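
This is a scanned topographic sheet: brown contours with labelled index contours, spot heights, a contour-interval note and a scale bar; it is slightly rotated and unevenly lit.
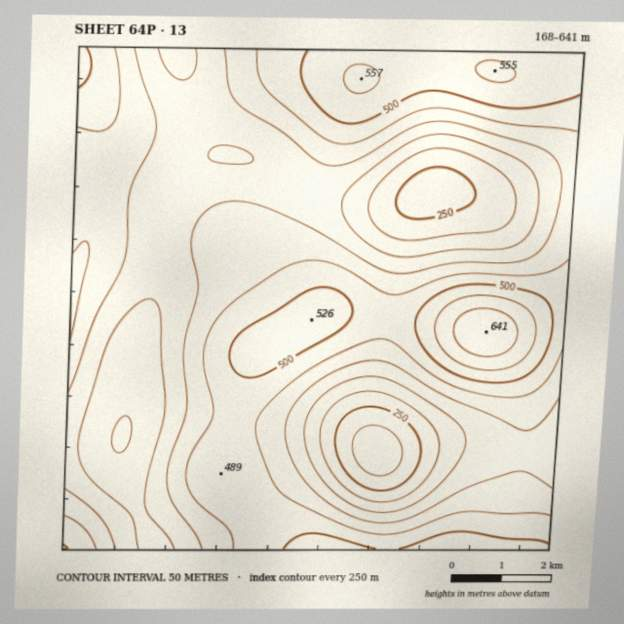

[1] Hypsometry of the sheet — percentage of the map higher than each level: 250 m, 96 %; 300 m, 92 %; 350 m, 80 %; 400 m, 56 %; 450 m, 33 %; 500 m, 14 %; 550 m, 3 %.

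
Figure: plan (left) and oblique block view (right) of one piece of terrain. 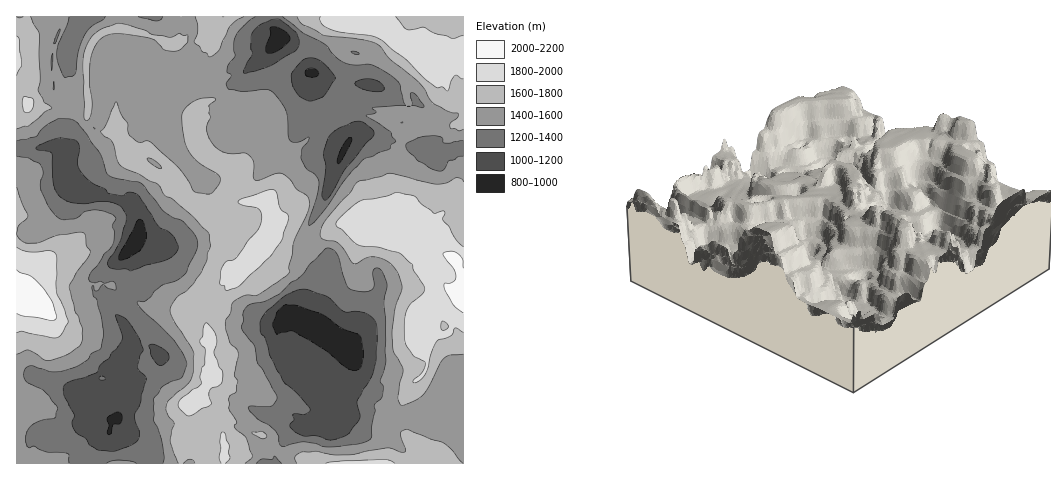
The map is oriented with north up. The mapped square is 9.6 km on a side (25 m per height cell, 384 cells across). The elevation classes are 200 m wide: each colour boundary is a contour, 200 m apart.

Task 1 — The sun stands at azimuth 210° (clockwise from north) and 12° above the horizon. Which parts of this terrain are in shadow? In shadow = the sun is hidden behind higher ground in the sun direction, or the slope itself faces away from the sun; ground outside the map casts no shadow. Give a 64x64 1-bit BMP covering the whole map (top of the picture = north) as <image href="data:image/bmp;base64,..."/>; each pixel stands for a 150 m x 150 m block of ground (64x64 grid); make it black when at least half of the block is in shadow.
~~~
<image width="64" height="64" href="data:image/bmp;base64,Qk0+AgAAAAAAAD4AAAAoAAAAQAAAAEAAAAABAAEAAAAAAAACAAATCwAAEwsAAAIAAAAAAAAA////AAAAAADhB/AAAB/+A3+P4ANA//8Df//gA2f//wd//+AD5///P3//4Af/////P//gB/////8D/4AD/////wL+AAv/////B/gAD////vwP+AMf9//8MB/4A9n///wQf+AH4f//+AB/jAfH///wQHAOC4f///BAAAYdD//34BAAAjwP///gEAAAGA///+AAAEgAD///4AAASQAP//4AAABvAB///AAIAe8AH//4AAAH/gAf//AAAAf+AA//4AAAD/5gB/PAAMAP/HHAAAAAQB/7PIAAAAAG//8fwAAAEAb//8fAAAAQAP//+4AJAAAB////gwGAAAH///6BAcAAB////gGDgAAH///oAMCAAAP//+AAYMAAA3//4AAAYAAPf//gAAd6AB9//8AAB/cAP///wAAH+/B///+Acff7/////4B4//1/////APh//P////gJ8H//f///+Dvgf/+////wd4D///////APj/////9/4F8P/////z9A/x///7//DgD+H/P/ifwCGf4f8/+AOAAZ/h8D/gOCADv8HgP+McA+O+DAB/5/wH4z4H4H/j7AfjvgP//+/gB+OMA///78Ah+4AB///AAAX7gAD//4AADfuAAD/+AAAP+4AAH/AYAA/5gAAf8AAAD/gACF/wAAA//QP8D/AAEf////wH4AAf/93//AAAAD/w=="/>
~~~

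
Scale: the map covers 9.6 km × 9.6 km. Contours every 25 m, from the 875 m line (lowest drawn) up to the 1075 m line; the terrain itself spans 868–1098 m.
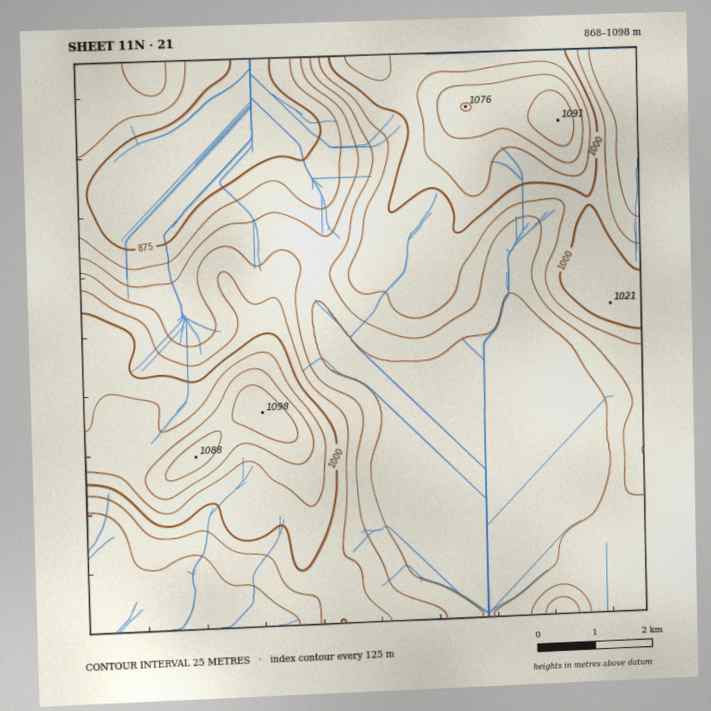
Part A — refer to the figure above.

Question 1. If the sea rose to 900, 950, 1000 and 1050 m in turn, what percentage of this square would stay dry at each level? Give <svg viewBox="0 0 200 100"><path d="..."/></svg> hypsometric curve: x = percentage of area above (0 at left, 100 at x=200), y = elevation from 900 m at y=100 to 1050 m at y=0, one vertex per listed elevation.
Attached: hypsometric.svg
<svg viewBox="0 0 200 100"><path d="M178 100l-81-33-49-34-37-33"/></svg>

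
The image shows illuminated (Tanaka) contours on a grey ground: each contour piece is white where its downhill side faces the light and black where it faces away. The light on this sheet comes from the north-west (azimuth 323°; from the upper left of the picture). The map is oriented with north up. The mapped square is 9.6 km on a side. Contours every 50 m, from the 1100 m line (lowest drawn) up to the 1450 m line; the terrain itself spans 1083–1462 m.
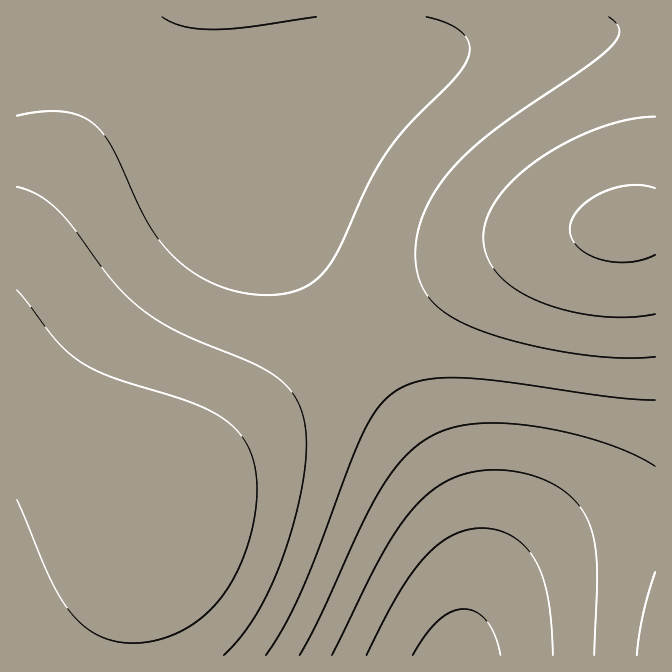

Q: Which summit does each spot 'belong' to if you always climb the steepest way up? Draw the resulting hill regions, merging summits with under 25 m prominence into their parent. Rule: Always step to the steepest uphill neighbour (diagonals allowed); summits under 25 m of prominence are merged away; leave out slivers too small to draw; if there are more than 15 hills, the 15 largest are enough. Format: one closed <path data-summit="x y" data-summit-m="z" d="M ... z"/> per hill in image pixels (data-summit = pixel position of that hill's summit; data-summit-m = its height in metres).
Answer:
<path data-summit="164 517" data-summit-m="1445" d="M17 19l-1 636 441 1 2-2 9-37 5-53-5-36-15-41-22-40-30-45-133-184-17-28-5-17-37-35-84-64-41-26-34-17z"/><path data-summit="627 225" data-summit-m="1462" d="M655 16l-639 1 2 4 32 10 34 17 41 26 84 64 37 35 5 17 17 28 133 184 30 45 22 40 15 41 5 36-2 33-10 45 1 6 6-18 18-32 28-29 14-11 22-14 45-20 34-8 27-2z"/><path data-summit="655 655" data-summit-m="1268" d="M655 514l-16 0-44 10-45 20-22 14-14 11-28 29-18 32-9 25 196 1z"/>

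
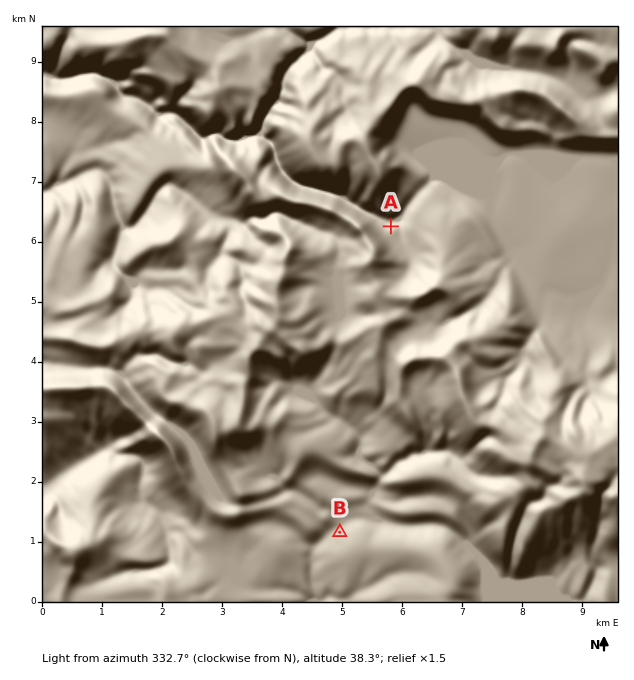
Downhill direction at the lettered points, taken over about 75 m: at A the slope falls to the N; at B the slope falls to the NW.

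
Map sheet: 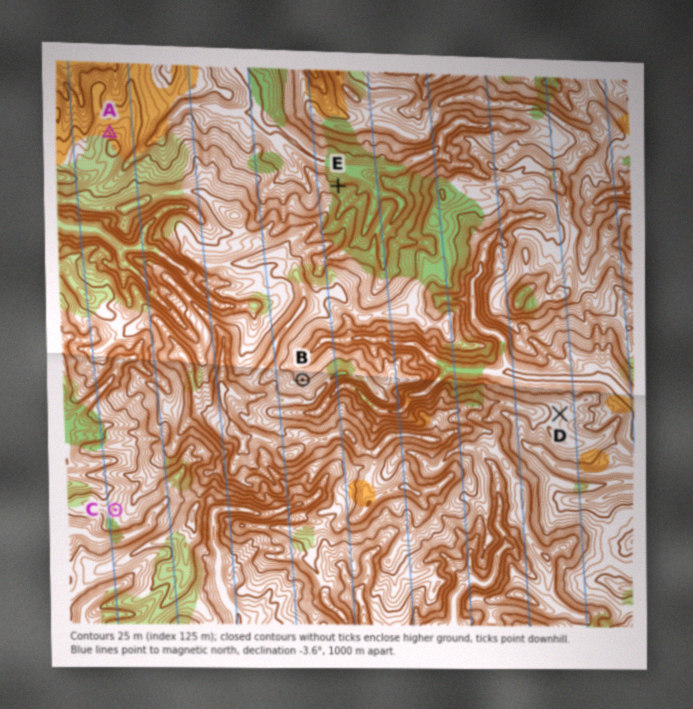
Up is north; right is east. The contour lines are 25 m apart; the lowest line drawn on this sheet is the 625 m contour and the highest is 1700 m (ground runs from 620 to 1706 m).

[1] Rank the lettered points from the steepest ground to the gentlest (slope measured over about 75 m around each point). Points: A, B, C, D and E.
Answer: E B A C D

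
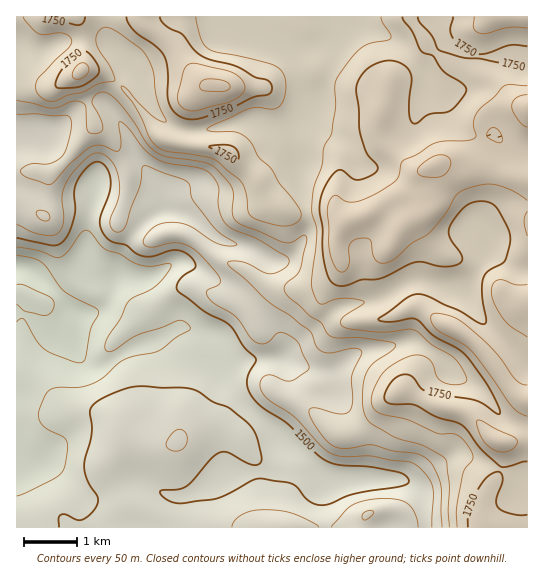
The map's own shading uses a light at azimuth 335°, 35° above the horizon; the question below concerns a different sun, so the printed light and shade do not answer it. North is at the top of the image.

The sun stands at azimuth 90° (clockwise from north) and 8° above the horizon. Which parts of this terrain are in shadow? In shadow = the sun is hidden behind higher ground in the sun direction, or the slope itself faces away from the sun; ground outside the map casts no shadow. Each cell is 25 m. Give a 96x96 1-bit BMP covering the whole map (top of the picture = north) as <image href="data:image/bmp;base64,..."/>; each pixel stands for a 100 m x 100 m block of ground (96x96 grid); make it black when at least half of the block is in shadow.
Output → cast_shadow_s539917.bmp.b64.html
<image width="96" height="96" href="data:image/bmp;base64,Qk2+BAAAAAAAAD4AAAAoAAAAYAAAAGAAAAABAAEAAAAAAIAEAAATCwAAEwsAAAIAAAAAAAAA////AAAAAAAAAAAAAAAAAAH/+AAAAAAAAAAAAAH/+AAAAAAAAAAABwD/+AAAAAAAAAAADwD/+AAAAAAAAAAAAAD/+AAAAAAAAAAAAAH/+AAAAAAAAAAAAAP/+AAAAAAAAAAAAA//+AAAAAAAAAAAAA//+AAAAAAAAAAAAA//8AAAAAAAAAAAAAf/4AAAMAAAAAAAAAH/4AAAcAAAAAAAAAA/gAAAcAAAAAAA4AAOH8AAAAAAAAAH8AAA/8AAAAAAAAA/8AAB/4AAAAAAAAB/4AAB/4AAAAAAAAD/4AAB/wAAAAAAAAH/wAAA/gAAAAAAAAH/AAAAPAAAAAAAAAH+AMAAAAAAAAAAAAH4B+AAABwAAAAAAAeAH/AAAHwAAAAAAB8AP/gAAPwAAAAAAD8Af/gAAfgAAAAAAH4Af/wAB/AAAAAAAPwAf/4AH+AAAAAAAPwAP/4AP+AAAAAAAHwAP/4Af8AAAAAAADgAD/wA/4AAAAAAAAAAB+AB/4AAAAAAAAAMAcAB/wAABgAAAAAeAAAD/gAADwAAAGAfAAAH/AAADwAAAfAfAAA/+AAABwAAB/APgAD/4AAAAwAAD/APwAD/gAAAAAAAD/AH4AD/AAAAAAAAD+AA4AB+AOAAAAAAAcAMAAA8AeAAAAAAIAAOAAAAB+AAAAAA8AAHAAAAD8AAAAAA4AAAAAAAH8AAAAAAAAAAAAAAH8AAAAAAAAAAAAAAP8AAAAAYAAAAAAAAH8AAAAA+AAAP8AAAD8AGAAAeBAH/8AAAAYAOAAAA/gP/8AAAAAAOAAAH/Af/8AAAAAAEAAwH+B//8AAAAAAAAB4H4D//8AAAAAAAAB4DwH//8AAAABwAB8cAAP//8AAAAB4AD8OAAH//8AAAAB4AD8HAAQB/8AAAAD4AD8BAH8Af8AAAAB4AD8AAf8AP8AAAABwAB8AA/+AP4AAAAAAAB+AB/+AP4AAAAAAAB+AA/+AP4AAAAAAAB+AA//AP4AAAAAAAA/AA//AP4AAAAAAAB/AA//AP4AAAAAAAB/AB//AP4AAAAAAAB/AB/8AH4AOAAAAAB/AD/4AD8A/AAAAAA/AD/wAB4AfAAAAAA+Bh/wAA4AAAAAAAAePwHgAAYAAYAAAAwc/wAAAAAAAYAAAB4B/wAAAAAAAIAAAB4D/gAAAAAAAAAAAB8D/AAAAAAMAAAAAA8D/AAAAAAcAAAAAA+D+AAAAAAcAAAA4AeD8EAAAAAcAAAB4AOH4+AAAAA8AAAD4AGHz+AAAAAcAAAD4AAPn+AAAAAIAAADw8APn/AAAAAAAAAAB8APP/AAAAAAAAAAB4AAP/AAAAAAAAAAAYAAP/gAAAAAAAAAA/wAP/gAAAAAAAAAB/4AH/AAAAAAAAAAA/8AH8AAAAAAAAAAAf8AH4AAAAAAAAAAAH8AHwAAAAAAAAAAAB8AHAAAAAAAAAAAAAcAOAAAAAAAAAAAAAIA8AAAAAAABAAAAAAB4AAAAAAAAAAAAwAD4AAAAAAAAAAAAwADwAAAAAAAAAHAB4ADwAAAAAAAIAPgA="/>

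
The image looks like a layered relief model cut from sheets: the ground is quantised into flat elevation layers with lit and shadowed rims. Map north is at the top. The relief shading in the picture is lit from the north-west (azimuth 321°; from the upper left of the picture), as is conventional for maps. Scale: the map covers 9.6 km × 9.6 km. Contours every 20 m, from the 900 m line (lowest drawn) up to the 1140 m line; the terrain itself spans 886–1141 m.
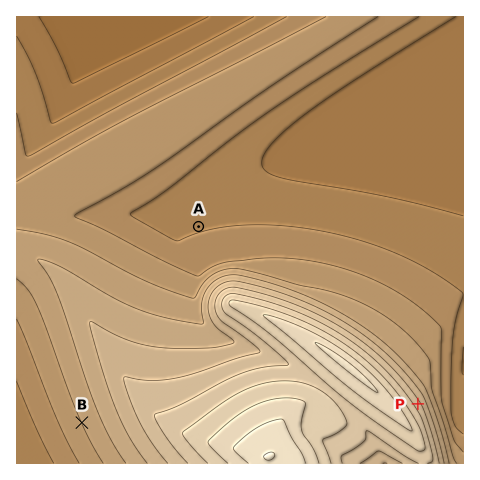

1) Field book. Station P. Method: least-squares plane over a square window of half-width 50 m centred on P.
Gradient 8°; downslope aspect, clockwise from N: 57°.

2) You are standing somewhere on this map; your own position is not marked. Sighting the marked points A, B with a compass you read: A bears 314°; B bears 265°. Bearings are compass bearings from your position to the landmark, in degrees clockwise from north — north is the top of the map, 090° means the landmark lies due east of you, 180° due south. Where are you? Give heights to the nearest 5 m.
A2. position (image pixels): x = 375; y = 397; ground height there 1115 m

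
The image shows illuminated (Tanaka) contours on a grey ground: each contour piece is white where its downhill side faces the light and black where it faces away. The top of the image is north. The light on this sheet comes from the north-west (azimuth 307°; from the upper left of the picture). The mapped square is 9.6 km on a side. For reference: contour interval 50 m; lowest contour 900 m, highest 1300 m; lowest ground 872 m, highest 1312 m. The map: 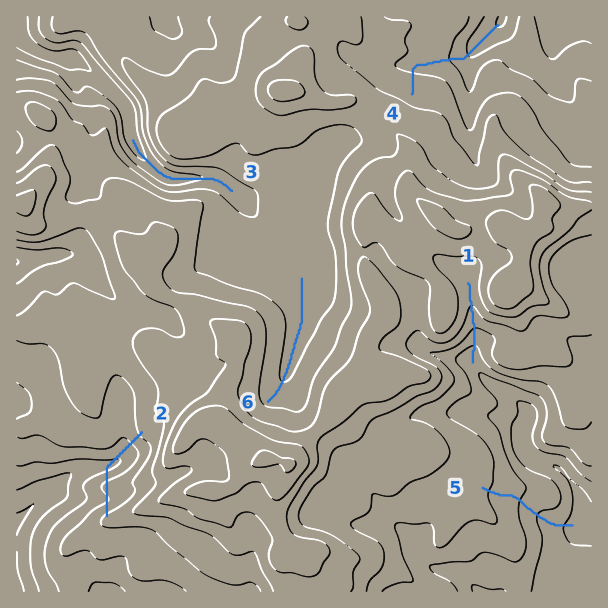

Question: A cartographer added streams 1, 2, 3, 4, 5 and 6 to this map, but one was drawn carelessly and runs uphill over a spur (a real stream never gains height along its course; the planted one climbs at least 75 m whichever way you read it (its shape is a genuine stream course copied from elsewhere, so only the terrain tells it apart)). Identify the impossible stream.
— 2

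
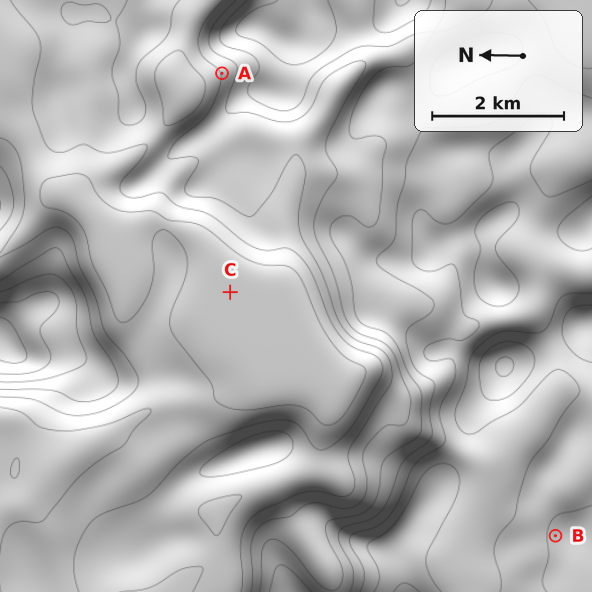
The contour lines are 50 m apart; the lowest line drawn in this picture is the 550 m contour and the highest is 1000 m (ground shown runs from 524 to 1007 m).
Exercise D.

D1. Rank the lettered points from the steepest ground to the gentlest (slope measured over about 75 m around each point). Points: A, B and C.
A B C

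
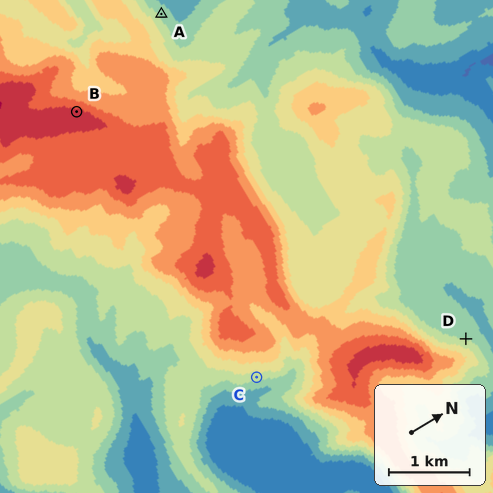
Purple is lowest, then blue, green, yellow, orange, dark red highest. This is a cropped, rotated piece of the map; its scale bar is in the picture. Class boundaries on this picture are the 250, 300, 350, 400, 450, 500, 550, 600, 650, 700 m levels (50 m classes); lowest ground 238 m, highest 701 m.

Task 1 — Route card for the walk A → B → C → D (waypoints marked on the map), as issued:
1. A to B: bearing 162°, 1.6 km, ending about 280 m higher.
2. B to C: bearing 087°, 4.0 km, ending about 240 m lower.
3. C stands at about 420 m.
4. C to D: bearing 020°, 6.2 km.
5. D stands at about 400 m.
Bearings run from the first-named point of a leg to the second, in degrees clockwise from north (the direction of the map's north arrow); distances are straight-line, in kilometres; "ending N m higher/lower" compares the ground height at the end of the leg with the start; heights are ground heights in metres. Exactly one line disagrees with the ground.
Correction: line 4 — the distance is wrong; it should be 2.6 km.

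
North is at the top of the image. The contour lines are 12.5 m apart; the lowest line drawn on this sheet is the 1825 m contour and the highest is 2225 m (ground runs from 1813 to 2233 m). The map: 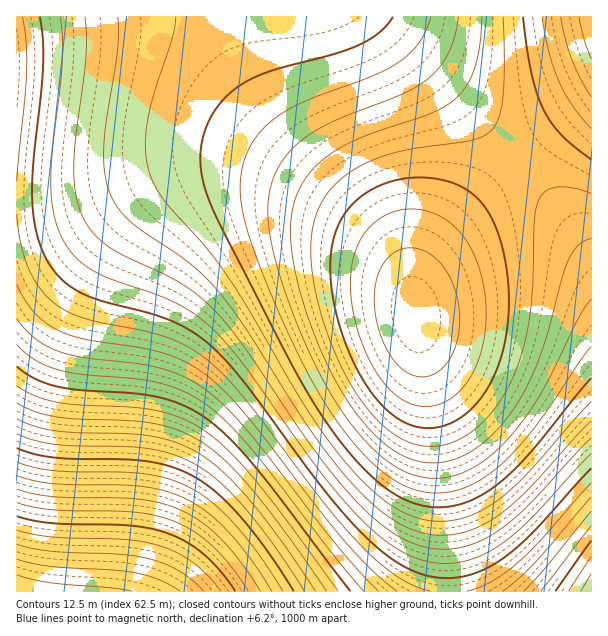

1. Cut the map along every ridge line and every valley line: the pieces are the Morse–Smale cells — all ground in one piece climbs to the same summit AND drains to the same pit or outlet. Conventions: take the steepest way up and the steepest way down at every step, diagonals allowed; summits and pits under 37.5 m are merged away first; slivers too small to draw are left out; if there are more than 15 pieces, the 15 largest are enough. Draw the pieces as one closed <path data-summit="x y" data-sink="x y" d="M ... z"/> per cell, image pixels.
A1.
<path data-summit="416 315" data-sink="17 591" d="M374 16l-358 1 1 575 431-1-2-67-6-65-7-54-18-87-1-24 7-25 19-30 34-38 43-40-39-44-82-81z"/><path data-summit="416 315" data-sink="591 591" d="M518 162l-6 2-24 23-48 52-19 30-7 25 1 24 18 87 7 54 6 65 2 67 143 1 1-334-27-42z"/><path data-summit="591 17" data-sink="17 591" d="M591 16l-217 1 22 19 122 124 36-32 38-29z"/><path data-summit="591 17" data-sink="591 591" d="M591 100l-37 28-37 33 48 55 21 30 5 12z"/>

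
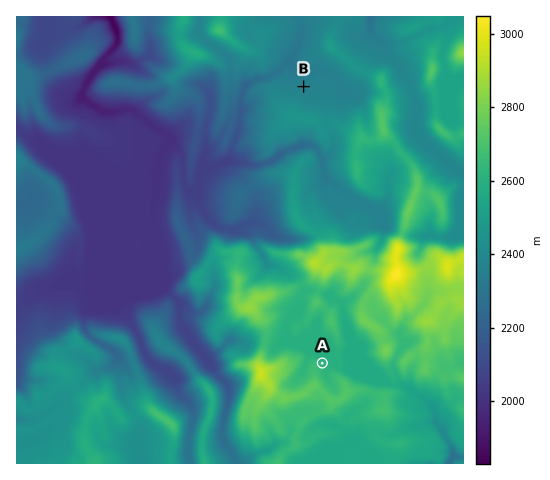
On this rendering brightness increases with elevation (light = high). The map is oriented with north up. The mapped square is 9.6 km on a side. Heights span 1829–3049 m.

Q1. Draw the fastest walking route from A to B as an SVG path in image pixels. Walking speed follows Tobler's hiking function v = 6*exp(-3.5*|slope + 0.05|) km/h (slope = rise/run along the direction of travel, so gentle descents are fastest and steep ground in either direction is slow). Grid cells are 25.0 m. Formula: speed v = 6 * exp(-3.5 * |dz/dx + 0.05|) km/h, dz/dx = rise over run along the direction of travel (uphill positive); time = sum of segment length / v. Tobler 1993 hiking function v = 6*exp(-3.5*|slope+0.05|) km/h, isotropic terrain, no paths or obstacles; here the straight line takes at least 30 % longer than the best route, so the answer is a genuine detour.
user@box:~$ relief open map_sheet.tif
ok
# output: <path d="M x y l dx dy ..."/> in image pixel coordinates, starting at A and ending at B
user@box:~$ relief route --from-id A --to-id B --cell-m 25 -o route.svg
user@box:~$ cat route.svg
<path d="M322 363l-7-7-1-2 0-7-3-7 0-8-2-3 0-8-2-5 0-14-2-4 0-3-1-2 0-13 1-2 0-2-1-3-5-4-2-5-7-6-3-3 1-3 10-4 6 0 7-4 5-6 5-10 0-32 6-11 2-3 1-2 0-4-2-4 0-10 4-7 0-22-12-23-11-11-5-12"/>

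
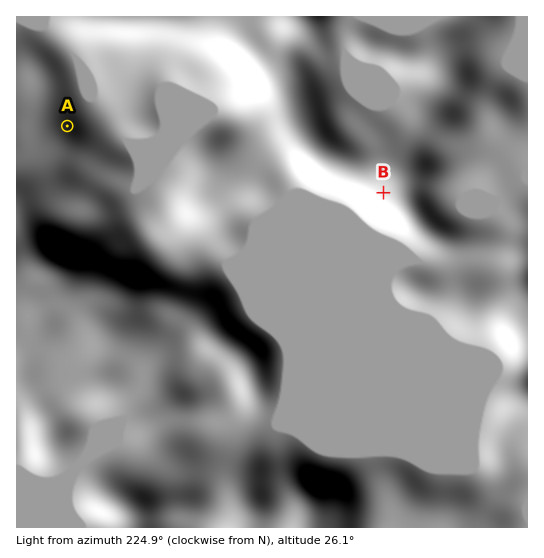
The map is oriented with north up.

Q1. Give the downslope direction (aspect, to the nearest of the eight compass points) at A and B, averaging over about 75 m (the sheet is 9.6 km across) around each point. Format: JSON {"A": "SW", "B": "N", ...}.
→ {"A": "NE", "B": "SW"}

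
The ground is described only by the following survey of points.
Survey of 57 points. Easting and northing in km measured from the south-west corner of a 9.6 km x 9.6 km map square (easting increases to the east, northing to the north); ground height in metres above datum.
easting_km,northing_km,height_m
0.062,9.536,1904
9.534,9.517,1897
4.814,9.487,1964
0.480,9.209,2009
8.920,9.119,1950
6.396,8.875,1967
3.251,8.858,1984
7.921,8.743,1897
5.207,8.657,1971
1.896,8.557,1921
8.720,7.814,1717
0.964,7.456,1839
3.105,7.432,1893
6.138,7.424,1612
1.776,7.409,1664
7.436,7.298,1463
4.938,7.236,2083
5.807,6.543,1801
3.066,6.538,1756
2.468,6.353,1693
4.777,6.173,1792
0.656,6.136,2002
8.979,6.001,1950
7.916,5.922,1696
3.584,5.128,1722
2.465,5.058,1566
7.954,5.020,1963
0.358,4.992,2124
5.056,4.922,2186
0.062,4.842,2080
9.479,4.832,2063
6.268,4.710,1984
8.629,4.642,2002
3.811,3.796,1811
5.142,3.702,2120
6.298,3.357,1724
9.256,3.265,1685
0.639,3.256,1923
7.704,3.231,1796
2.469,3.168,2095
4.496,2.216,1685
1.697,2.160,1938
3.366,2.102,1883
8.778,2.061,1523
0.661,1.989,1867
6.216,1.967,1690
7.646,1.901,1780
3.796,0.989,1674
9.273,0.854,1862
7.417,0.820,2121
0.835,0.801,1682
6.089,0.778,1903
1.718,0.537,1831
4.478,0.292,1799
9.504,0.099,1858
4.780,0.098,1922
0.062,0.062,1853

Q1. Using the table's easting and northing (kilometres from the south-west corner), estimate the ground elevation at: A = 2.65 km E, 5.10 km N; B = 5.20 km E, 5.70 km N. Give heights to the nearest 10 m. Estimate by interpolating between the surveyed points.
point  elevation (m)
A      1600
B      1960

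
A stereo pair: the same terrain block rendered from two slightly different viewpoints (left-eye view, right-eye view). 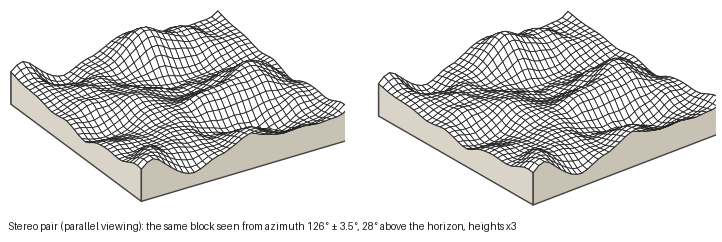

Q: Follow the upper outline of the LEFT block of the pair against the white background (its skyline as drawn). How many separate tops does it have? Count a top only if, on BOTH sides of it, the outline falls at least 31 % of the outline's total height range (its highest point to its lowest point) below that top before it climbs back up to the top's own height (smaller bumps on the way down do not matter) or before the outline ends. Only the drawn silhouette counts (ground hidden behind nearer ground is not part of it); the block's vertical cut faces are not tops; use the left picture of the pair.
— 1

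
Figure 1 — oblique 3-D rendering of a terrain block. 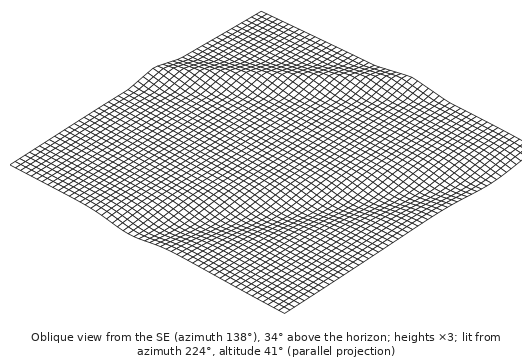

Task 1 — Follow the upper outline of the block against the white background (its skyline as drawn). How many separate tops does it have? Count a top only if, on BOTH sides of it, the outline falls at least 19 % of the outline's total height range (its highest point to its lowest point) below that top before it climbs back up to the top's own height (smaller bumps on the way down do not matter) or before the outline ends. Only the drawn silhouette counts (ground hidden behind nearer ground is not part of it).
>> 1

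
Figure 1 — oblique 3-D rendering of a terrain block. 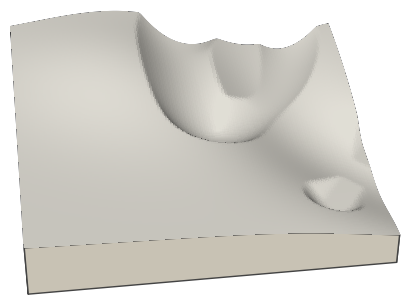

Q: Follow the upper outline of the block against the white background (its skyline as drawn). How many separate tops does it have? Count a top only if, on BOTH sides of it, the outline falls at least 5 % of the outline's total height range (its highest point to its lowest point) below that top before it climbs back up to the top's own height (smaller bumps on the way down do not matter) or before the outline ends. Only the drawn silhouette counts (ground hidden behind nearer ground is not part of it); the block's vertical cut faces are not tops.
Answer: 2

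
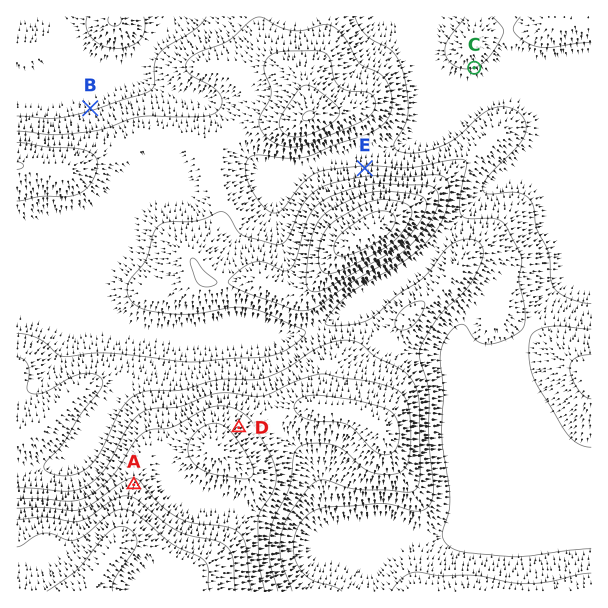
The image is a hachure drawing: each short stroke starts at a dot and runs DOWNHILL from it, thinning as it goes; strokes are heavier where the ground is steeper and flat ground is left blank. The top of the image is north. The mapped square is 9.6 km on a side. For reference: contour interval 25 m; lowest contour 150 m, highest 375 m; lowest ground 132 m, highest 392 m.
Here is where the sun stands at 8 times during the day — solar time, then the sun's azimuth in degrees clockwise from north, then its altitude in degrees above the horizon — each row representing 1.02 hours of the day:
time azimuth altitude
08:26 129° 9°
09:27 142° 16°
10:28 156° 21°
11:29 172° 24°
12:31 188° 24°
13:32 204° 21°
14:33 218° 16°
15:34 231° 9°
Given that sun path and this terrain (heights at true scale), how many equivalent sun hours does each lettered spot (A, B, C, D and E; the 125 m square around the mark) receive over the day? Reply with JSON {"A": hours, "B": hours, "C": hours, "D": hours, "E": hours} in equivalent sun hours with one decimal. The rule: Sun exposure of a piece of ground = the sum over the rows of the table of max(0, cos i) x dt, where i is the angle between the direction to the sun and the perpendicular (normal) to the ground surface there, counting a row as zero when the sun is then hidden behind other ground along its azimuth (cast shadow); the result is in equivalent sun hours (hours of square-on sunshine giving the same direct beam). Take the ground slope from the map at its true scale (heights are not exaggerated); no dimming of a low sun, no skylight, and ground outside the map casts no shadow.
{"A": 2.0, "B": 2.2, "C": 2.8, "D": 2.2, "E": 1.6}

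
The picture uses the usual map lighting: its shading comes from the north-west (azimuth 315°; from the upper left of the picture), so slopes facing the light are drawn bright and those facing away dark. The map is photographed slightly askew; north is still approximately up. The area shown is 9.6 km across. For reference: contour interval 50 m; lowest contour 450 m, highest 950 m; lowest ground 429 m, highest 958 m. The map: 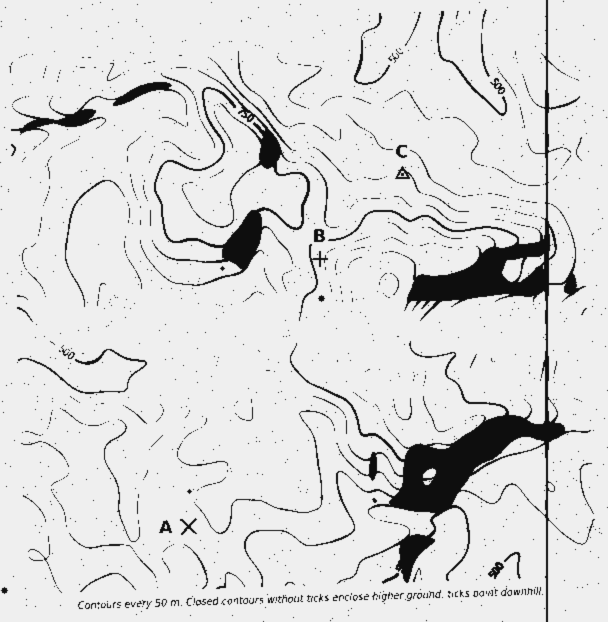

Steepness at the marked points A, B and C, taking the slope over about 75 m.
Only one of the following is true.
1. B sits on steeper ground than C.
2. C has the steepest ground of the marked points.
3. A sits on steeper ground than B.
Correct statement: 1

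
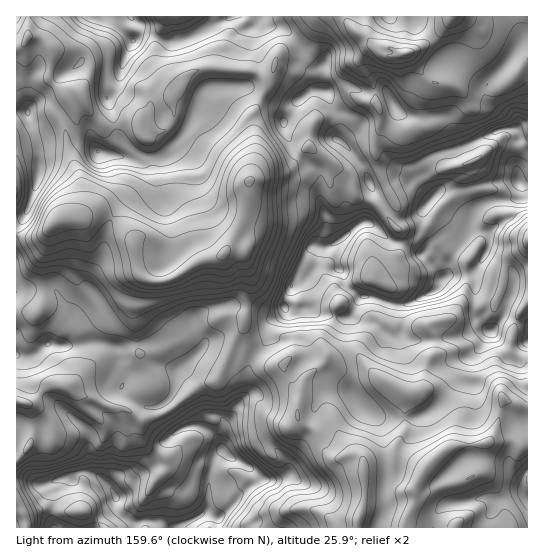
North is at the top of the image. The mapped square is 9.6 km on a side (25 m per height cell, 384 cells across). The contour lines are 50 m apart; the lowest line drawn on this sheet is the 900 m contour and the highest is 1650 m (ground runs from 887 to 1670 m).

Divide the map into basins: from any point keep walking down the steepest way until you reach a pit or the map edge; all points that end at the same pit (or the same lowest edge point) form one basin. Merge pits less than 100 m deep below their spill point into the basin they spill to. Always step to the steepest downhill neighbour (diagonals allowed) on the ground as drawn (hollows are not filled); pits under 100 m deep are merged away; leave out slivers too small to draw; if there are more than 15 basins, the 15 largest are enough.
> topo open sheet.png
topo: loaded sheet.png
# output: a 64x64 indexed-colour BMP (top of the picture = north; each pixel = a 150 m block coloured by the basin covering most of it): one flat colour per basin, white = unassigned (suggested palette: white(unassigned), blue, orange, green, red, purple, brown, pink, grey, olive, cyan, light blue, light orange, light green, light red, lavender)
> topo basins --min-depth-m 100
<image width="64" height="64" href="data:image/bmp;base64,Qk12CAAAAAAAAHYAAAAoAAAAQAAAAEAAAAABAAQAAAAAAAAIAAATCwAAEwsAABAAAAAAAAAA////ALR3HwAOf/8ALKAsACgn1gC9Z5QAS1aMAMJ34wB/f38AIr28AM++FwDox64AeLv/AIrfmACWmP8A1bDFABERERERERERERERERVVVVVVVVVVVVVSIiIiIiIiIiIiERERERERERERERERFVVVVVVVVVVVVVUiIiIiIiIiIiIRERERERERERERERERFVVVVVVVVVVVVSIiIiIiIiIiIhEREREREREREREREREVVVVVVVVVVVVVIiIiIiIiIiIiERERERERERERERERERFVVVVVVVVVVVUiIiIiIiIiIiIRFBERERREERERERERERVVVVVVVVVVVSIiIiIiIiIiIkREREERRERBERERERERFRERVVVVVVVVIiIiIiIiIiIiRERERERERERBERERERERERFVVVVVVVUiIiIiIiIiIiJEREREREREREQRERERESIREVVVVVVVVSIiIiIiIiIiIkRERERERERERBEREREiIhESJVVVVVVVIiIiIiIiIiIiREREREREREREERERESIiIiIiVVVVVVUiIiIiIiIiIiJERERERERERERBERERIiIiIiJVVVVVVSIiIiIiIiIiIkRERERERERERBEREREiIiIiIiVVVVVVIiIiIiIiIiIiRERERERERERBERERERIiIiIiJVVVVVIiIiIiIiIiIiJEREREREREREEREREREiIiIiIlVVVVIiIiIiIiIiIiIkREREREREREERERERERIiIiIiJVVVIiIiIiIiIiIiIiRERERERERBERERERERESIiIiIlVVIiIiIiIiIiIiIiJERERERERBERERERERERIiIiIiIiIiIiIiIiIiIiIiIkREREREREQREREREREREiIiIiIiIiIiIiIiIiIiIiIiREREREREQRERERERERESIiIiIiIiIiIiIiIiIiIiIiJERERERERBERERERERERIiIiIiIiIiIiIiIiIiIiIiIkFEREREREERERERERERESIiIiIiIiIiIiIiIiIiIiESERREREREQREREREREREREiIiIiIiIiIiIiIiIiIiIRIRERERERERERERERERERESIiIiIiIiIiIiESIiIiIREREREREREREREREREREREREiIiIiIiIiERERERESIRERERERERERERERERERERERESIiIiIiIiEREREREREREREREREREREREREREREREREREiIiIREiEREREREREREXdxERERERERERERERERERERERESERERERERERERERERd3EREREREREREREREREREREREREREREREREREREREREXcRERERERERERERERERERERERERERERERERERERERERdxERERERERERERERERERERERERERERERERERERERERF3EREREREREREREREREREREREREREREREREREREREREXcRERERERERERERERERERERERERERERERERERERERERdxEREREREREREREREREREREREREREREREREREREREXd3EREREREREREREREREREREREREREREREREREREREXd3cRERERERERERERERERERERERERERERERERERERERd3dxERERERERERERERERERERERERERERERERERERERF3d3ERERERERERERERERERERERERERERERERERERERd3d3cRERERERERERERERERERERERERERERERERERERF3d3dxEREREREREREREREREREREREREREREREREREREXd3d3EREREREREREREREREREREREREREREREREREREREXd3cRERERERERERERERERERERERERERERERERERERERERFxERERERERERERERERERERERERERERETEREREREREREXERERERERERERERERERERERERERERETMzEzERERERERMRERERERERERERERERERERERERERERMzMzMRERERERExERERERERERERERERERERERERERERMzMzMxERERERETERERERERERERERERERERERERERERMzMzMzMRERERERMREREREREREREREREREREREREREREzMzMzMzMxERERExERERERERERERERERERERERERERMzMzMzMzMzMzERETEREREREREREREREREREREREREREzMzMzMzMzMzMzERMRERERERERERERERERERERERERETMzMzMzMzMzMzMzMxERERERERERERERERERERERERERMzMzMzMzMzMzMzMzEREREREREREREREREREREREREREzMzMzMzMzMzMzMzMREREREREREREREREREREREREREzMzMzMzMzMzMzMzMxERERERERERERERERERERERERETMzMzMzMzMzMzMzMzERERERERERERERERERERERERETMzMzMzMzMzMzMzMzMRERERERERERERERERERERERERMzMzMzMzMzMzNmYzMxERERERERERERERERERERERERMzMzMzMzMzMzNmZmMzERERERERERERERERERERERERMzMzMzMzMzMzZmZmZjMREREREREREREREREREREREREzMzMzMzMzMzZmZmZmMxEREREREREREREREREREREREzMzMzMzMzMzNmZmZmZjEREREREREYEYiIgREREREREzMzMzMzMzMzNmZmZmZmMRERERERERiIiIiIgREREREzMzMzMzMzMzNmZmZmZmYxERERERERGIiIiIiIgRERMzMzMzMzMzMzNmZmZmZmZj"/>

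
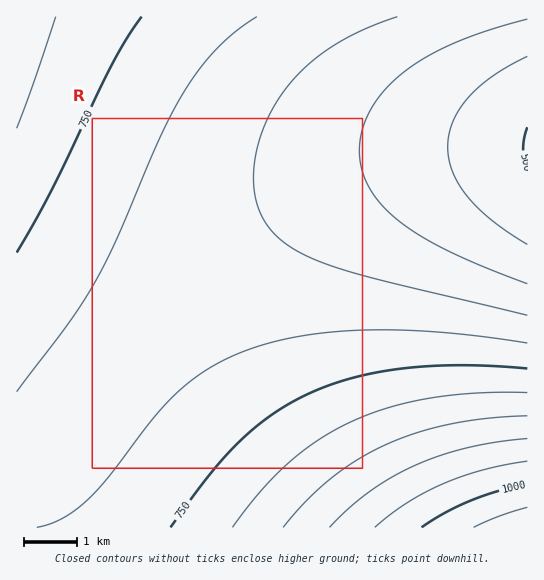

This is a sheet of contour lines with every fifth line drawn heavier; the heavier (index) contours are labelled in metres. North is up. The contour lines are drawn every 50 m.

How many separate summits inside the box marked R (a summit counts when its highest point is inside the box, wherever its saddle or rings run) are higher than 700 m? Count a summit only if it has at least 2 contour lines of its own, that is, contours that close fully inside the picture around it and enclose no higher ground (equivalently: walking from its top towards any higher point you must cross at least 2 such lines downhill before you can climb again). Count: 0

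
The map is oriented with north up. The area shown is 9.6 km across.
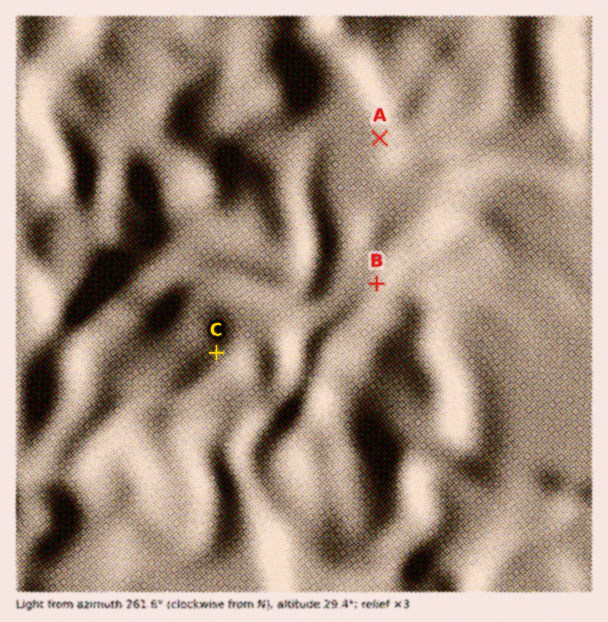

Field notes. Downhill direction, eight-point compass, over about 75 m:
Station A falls W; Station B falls W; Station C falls SE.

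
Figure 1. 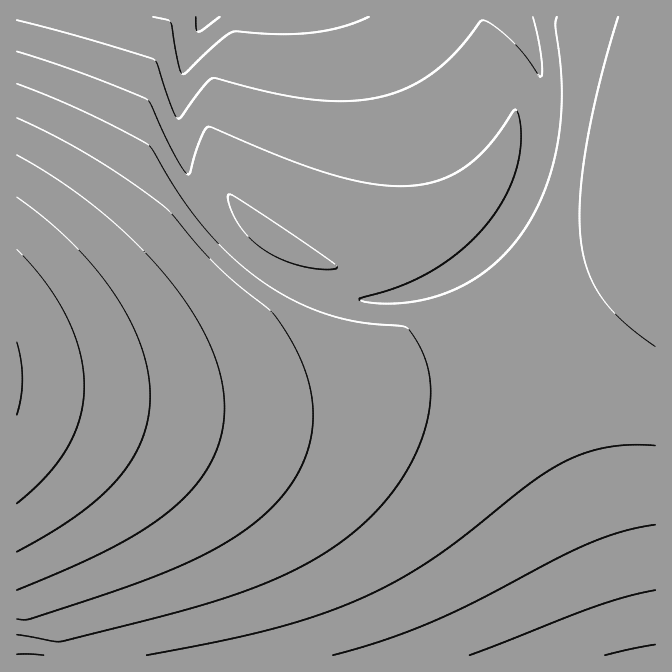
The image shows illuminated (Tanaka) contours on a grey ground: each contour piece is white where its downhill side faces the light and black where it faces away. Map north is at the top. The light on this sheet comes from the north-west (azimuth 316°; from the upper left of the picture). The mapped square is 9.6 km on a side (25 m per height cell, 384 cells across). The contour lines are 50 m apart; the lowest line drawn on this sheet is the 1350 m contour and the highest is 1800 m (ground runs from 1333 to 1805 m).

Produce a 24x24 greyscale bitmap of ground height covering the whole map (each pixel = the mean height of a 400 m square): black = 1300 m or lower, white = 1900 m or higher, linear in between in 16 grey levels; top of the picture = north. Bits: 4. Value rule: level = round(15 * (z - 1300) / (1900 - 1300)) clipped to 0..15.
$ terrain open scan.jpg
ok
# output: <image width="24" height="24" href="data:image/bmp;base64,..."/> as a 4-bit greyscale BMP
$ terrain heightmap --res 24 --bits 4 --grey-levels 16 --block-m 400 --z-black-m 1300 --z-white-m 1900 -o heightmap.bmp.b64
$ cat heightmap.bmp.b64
<image width="24" height="24" href="data:image/bmp;base64,Qk2WAQAAAAAAAHYAAAAoAAAAGAAAABgAAAABAAQAAAAAACABAAATCwAAEwsAABAAAAAAAAAAAAAAABEREQAiIiIAMzMzAERERABVVVUAZmZmAHd3dwCIiIgAmZmZAKqqqgC7u7sAzMzMAN3d3QDu7u4A////AGZmZVVVRERDMyIiEYd3ZmZlVVREQzMyIpiId3dmZlVUREMzM5mYiHd3ZmZVVERDM6qZmIh3d2ZlVVRERLqqmZiId3ZmVVVERLu6qZiId3dmZVVVVMu6qpmIh3dmZlVVVcy7qpmIh3dmZmVVVcy7qpmIh3dmZmZlVsy7qpmIh3dmZmZmZsy7qpmId3dmZmZmZsy6qZiId2ZmZmZmZsu6qZiHZlVVVmZmZ7uqmYhmZmZlVWZmd7qpmIZmZmZmVVZmd6qZiHZmZmVVVVVmd6mYh2ZmVVVVVVVmd5iHdlZVVVVVVVRmd4d3ZVVVVEREVVRWd3dmVERERERERVRWd2ZVVDREMzRERFRWd1VEQyMzMzM0RERWZ0QzMyIiIjMzRDRWZw=="/>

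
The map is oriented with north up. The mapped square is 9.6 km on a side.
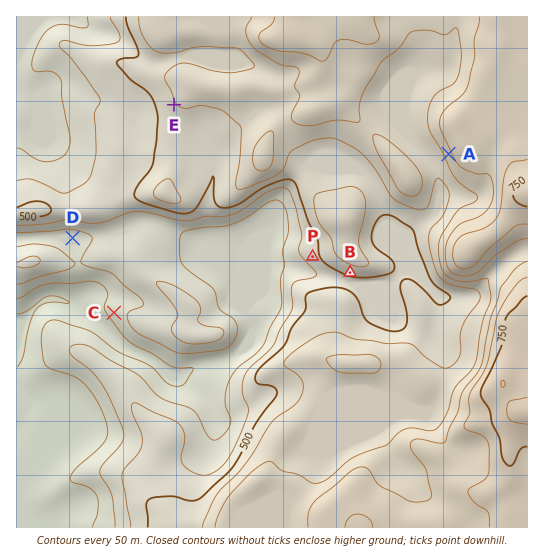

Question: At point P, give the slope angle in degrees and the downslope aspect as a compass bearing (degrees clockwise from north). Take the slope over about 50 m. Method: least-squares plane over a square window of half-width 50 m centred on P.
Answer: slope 9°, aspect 243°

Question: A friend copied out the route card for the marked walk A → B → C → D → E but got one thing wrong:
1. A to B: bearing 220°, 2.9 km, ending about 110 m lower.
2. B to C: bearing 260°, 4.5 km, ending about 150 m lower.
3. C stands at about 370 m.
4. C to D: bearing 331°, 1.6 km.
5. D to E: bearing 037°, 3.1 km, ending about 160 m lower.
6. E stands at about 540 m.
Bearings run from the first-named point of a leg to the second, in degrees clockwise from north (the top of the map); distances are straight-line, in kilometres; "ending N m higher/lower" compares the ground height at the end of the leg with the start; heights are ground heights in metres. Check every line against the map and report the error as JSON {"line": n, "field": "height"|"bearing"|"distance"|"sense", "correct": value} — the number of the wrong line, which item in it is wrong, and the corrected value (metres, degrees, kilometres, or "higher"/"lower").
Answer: {"line": 5, "field": "sense", "correct": "higher"}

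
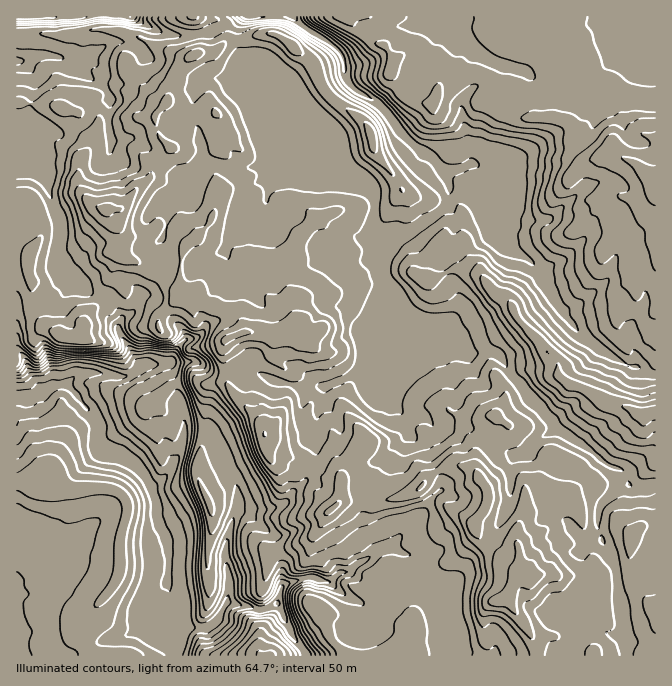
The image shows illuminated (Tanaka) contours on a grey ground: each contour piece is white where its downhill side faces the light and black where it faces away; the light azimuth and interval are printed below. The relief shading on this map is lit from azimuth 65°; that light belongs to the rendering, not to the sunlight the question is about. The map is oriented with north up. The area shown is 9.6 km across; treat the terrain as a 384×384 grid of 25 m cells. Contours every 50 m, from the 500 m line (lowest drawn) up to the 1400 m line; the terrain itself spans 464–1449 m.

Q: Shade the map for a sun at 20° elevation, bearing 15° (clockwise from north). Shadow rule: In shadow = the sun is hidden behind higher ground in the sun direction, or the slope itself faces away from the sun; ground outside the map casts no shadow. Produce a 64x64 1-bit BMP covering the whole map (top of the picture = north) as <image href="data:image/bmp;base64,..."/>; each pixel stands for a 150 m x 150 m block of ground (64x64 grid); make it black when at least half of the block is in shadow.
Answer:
<image width="64" height="64" href="data:image/bmp;base64,Qk0+AgAAAAAAAD4AAAAoAAAAQAAAAEAAAAABAAEAAAAAAAACAAATCwAAEwsAAAIAAAAAAAAA////AAAAAAAAAAAPAAAAAAAAAB4AAOAAAAAAHAAD4AAAADAcAAfAAAAAAbgAA4AAAAAj8AAAAAAAACQwwAAAAAAAJj8AAAAAAAAGP4AAAAAAAAYQ4AwAAAAAwBAABgAAAADgAAAMAAAAAOBwAAwAAAAA4YgPEAAAAADjwA+AAAAAAOPgA4AAAAAAQ/AAAAAAAARDwAAAAAMABgfAAAAAAAAcB4AAAAAcADwPgAAAAC4AOM8AAAAAwjgYzwAAAAPA/wDeAAAAB+D/gP4AAAAPgP+I/AAAAB+A//z4AAAAHwD//8AQAAA8AP//sAQAAAAA///4CgAAAAj///OAAADwGL4/w4AAAPBggDzgAAAA4AAAINAAAAPAAAAggAAAQ4AAAAAAAAAHAAAAAAAAAwYAAAA4AAADBAAAAPAAAAAAAAAA4AAAAAAAAAAAAAAAAAIAAAAAAAAAAAABgAAAAAAAAAeAAAAAAAAADwAAAAAABAAMAAAAAAACAAAAAAAAAAAAAAAAABgAAAAAAAAAOAAAAAAAAAAwAAAAAAAAAADh8AAAAAAAA/f4AAAAAADH9/wAAAAAAcfHAAAAAAADj4AAAAAAAAIeAAAAAAAABDwAAAAAAAAEeAAAAAAAABjgAAAAAAAAOfAAAAAAAADz+AAAAABgAOfgAAAAAAPgB8AAAAAAB+APAAAAAA=="/>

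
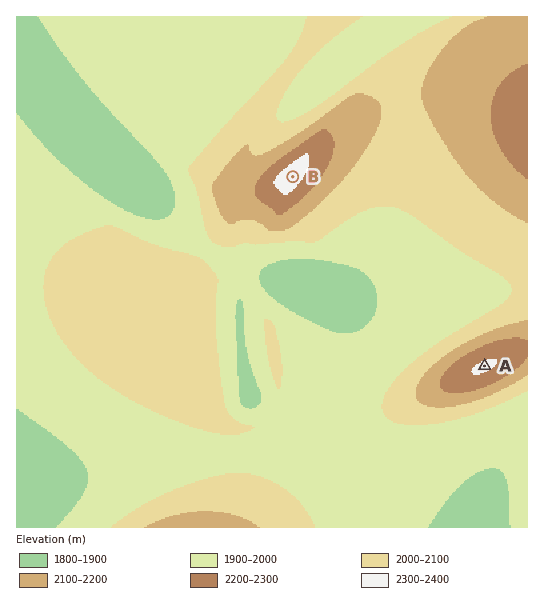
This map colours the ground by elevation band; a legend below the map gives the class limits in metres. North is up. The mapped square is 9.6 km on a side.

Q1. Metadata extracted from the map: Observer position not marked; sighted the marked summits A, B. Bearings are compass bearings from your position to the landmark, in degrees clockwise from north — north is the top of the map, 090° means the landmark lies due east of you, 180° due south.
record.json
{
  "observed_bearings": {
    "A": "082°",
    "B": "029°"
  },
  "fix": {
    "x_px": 163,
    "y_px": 411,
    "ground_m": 2010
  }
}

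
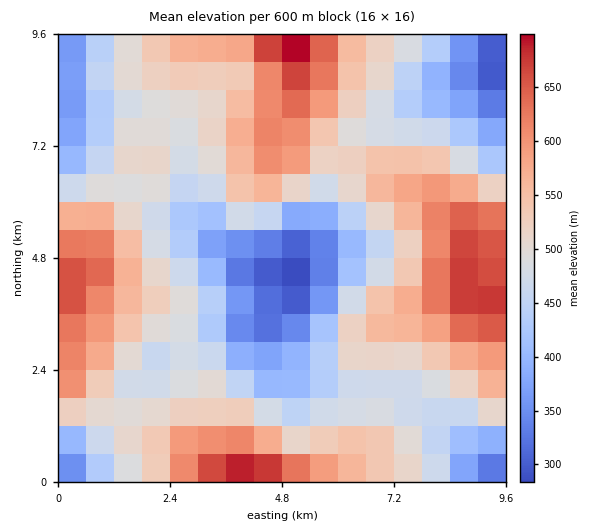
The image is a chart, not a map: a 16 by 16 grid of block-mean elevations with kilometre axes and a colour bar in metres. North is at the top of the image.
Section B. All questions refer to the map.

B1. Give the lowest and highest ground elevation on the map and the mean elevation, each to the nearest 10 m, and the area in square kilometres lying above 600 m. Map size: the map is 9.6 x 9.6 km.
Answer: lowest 280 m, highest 720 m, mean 500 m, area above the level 14.7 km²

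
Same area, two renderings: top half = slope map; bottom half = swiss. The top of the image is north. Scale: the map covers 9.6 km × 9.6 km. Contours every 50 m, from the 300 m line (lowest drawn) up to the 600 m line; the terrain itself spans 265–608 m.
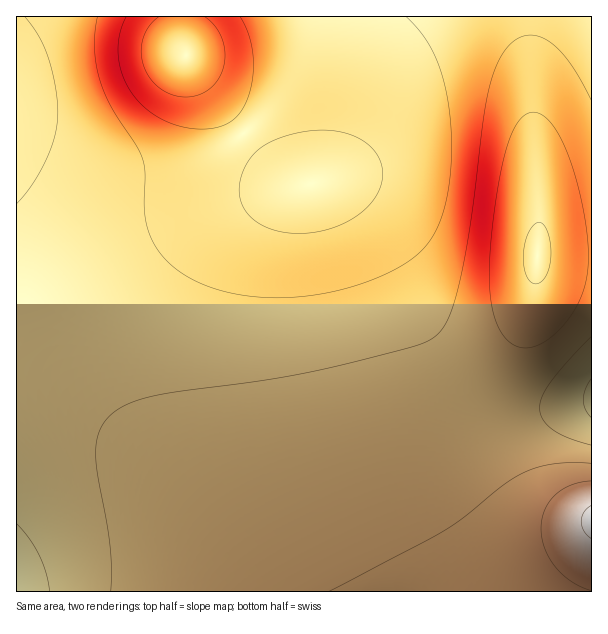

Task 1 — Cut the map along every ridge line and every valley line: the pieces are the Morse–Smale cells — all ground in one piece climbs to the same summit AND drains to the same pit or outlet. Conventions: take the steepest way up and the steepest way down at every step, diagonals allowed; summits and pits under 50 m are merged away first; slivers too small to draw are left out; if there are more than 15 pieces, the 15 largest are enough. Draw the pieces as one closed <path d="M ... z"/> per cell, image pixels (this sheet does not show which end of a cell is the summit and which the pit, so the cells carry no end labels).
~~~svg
<path d="M357 16l-341 1 0 366 26 3 24 11 33 21 48 36 61 58 34 43 25 37 324 0 1-70-32-2-33-9-18-11-13-12-8-14-4-19 2-26 6-24-19-9-25-27-22-36-40-78-25-40-26-27-19-6 7-4 9-13 16-45 8-63z"/><path d="M591 16l-232 0-5 68-11 54-11 27-7 11-9 6 19 6 26 27 25 40 40 78 22 36 25 27 19 10 37-94 6-25 1-29 3-2 53 1z"/><path d="M29 384l-13 0 1 208 249-1-49-69-61-60-36-29-43-30-23-12z"/><path d="M561 256l-22 0-3 2-1 29-6 25-13 38-20 43-2 13 12 3 25 1 32-2 27-5 2-2 0-143z"/><path d="M591 402l-28 6-32 2-39-3-8 33 2 24 7 19 16 17 18 11 18 6 30 5 17-1z"/>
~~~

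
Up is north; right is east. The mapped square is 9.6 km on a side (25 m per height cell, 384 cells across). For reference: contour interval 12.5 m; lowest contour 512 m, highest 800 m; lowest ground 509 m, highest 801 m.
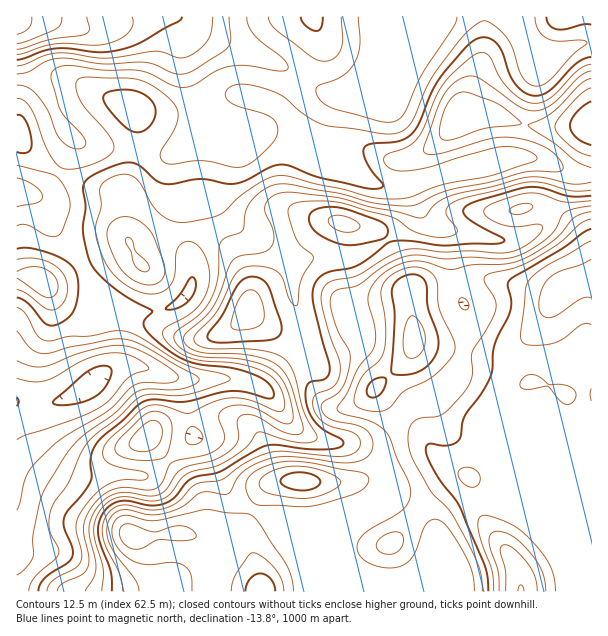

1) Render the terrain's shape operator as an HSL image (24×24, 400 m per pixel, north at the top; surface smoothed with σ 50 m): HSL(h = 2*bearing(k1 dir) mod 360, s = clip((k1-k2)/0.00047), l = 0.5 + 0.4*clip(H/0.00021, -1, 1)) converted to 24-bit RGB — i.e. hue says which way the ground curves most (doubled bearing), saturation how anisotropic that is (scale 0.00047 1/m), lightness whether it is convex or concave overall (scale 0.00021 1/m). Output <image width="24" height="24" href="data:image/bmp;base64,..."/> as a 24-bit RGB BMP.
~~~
<image width="24" height="24" href="data:image/bmp;base64,Qk32BgAAAAAAADYAAAAoAAAAGAAAABgAAAABABgAAAAAAMAGAAATCwAAEwsAAAAAAAAAAAAAJWizoMvgu2ndniiMyKU4gK1PdoRtfXluWIWJdLyw5uHLcjOdbWh9f290hGRUiolGYIpVcX99SztrLyta2POh1dy2VTSSc2F8TnJRTFwkMBEWnyE82uqZZLZzbnZbZJFtaZN3TaVGqrlYikmQf3GQelyZsm7AzKmqXa2bVFt6USJdT7ydz/zPtWSQgi6CkmV4d1WVnGioGDO4rrHn2/Dik5D3xbXwf4rKe3q0m8G5hlNZblFJfIFbVoiEVq+uzJ23xW6iTzVmRzeOnPi+udBwfjBVeViDhYueT1d4hKebJ36aRvPO4/HaNSSx4Bma03GAZoCXoiYtjjAlfWMxZosuQnQyO3oyT3RAt05ehjuNWsJ3esZJdlxGfVxfcIBtaoJqXXyNa4x5iX5YI3gDVVYAKxwIKnYnz97EqzTeu4bk28v209H60NX7p6j6gnrWTFODdU9foHCcmcKmgKeSd2CAi3h1eJiKa3aFb4CQZXONiV+t3m6520JkOr4yAKhAQ3gpZ0QxdbdHbdB3id3K2DOSlhZXzB5hokSMfmuihMqxfqmWnmFza2uTh5afkXOFdmp0c5KHXo6cR4ixdILR47jz8tnmQXS1LEBLUl0zZ7gtPe05LwYKMw0APjoERmQYVKRHgb+ncXWjilxomZV7c4Fwe3Joi2prdHKImptRTng9NXM9MVxEW4JW8Ovbwnj0g2TtnrLmyfHqoRyOMwAp1vD14NH6j4rTQ8VvNplQW02BpHuqqnyJjmtrbnlsfo96a3uKm5ZOc5VINXI0KFI6JaMtkNIXPRgHTUIEcXUHQyYALwQLKOJTUOZsbCxz8drfyX6vgoBDKWwzPGpMpG5sqYaZhIWdfZWYb26OpneIq5Zpe3k+JEMZO1EQMxIARBEAu5kBTGUITXUaML6jZvOSajNmOXk0XME94jqO1K+oZZ+qNGuHZJKEoZ5vjY9vf4Bvdnpzpk6twpaQrW7NlHfQLzy8YZXzzOD/18z/5c79k6XiedjSVLizTyJssc2DOnBnjFNh6ubIfpe2OE2dV1aXto2Zo2dleJBeZXlzYTRBy915O7++hHG8aEvCLMArFXMqMmFt5nGn47zBh8S2UDCCWi6Cx9ytTUCEUplm0umNg4laUUFkTGNhiWpcv36OtJuFUWJrR5rT1vXdOEelZTBUjToysstaJbFeDSwtY41I7+jSt3aaNiVuWajQu9TddDTiq6LU5+TLcFGgYEB5XGWTXqG2hZ2vyae3eFm5s9fv1Y6+lxubhTeYos3H1erhgFa5HiJTM7ZXm9NxwEd+fUmLL5ovZ3cmH2pAasij5s7Uq2XogoHro83xYXbqtYvk1qTRsnK5n6s8cjQ3hDd+eG2ms9iwkK12pEKiQVinbsCThIVLdUNBoFlcj09Ho5dGJpIlCYwKVa8jYkIsb1YYRC0FKy8EDy0GslI3yIqTp4B/dlKDZVmGbLZ3rcJ4lV9oc2KKaYiebmSMr1WcgG6YdpSvpbbo0+b4zNn/tK/2nyy/rSGF1UjMnG/htqPiKcWhCJxhk9a6cls0bllGXoSQkLiCqLqAYp6ofWaffnSTVpWcUnq8r7HUnN7jYN/Qy8o8RxoMNyEFZmQYPdnVhrboi5Xqzbjw39f0bbTrLYlLV59dYtTCRrbHbpe1yqCUkVJpU291lZ53f49lPGJOi61Co5ovUj8aUi4VdSQwxHNorLc4N18KHTIBHTADLEYIinIINQgATjQFruO9SX2WXkRCX1gxpY0rmYhIUXVWdYBXfnNcYHJdcYdRoG5Qh15yYXKlesvagajd1mP18aDQqGqVXIBFR1ciaFwcjTtLtbuX3N+rXy1wfk5thHFsl6uJmK6TYHyZb26HhHV3fHlwaH5ne6WDdqWxa6ete5VQS0o1MChL5p2p2q/PjX/RmcHufqD/nYvwvLTR02xlczN9f3Ghk7rIob3LqrXEZljAkV+0m36ihYymhqa1fKiRd2JPdHBIfHFaYXRxIlFlkr9+3Mm7gra8b8edIzdecz+c162t0E/llofXsOLvjK7io5HErYCNYUp3e12WqZSwhIWoj1xdiT1FnVxLaJlcYoZ8dH6AOnZ8N5p22qiIvaxjh41MJSkzHE06wdmXKj6gmuK1ylk8YC8ifVc0u0xBgldhU2tcknZOkVU9fUlAfmNdorCMi7KeWG+OdHmBZYB+MXNhqrBk18Kvpl6jcTBrOm0fOIQEOUwbXlwOcUYbgHE+X3ZAfoVEknpZY1ppiGVtonaSk4OripetnbuXfZx5Xlh/dnWAen+AV3dzToI81c4zfTVVkS6q2rTCP2vK"/>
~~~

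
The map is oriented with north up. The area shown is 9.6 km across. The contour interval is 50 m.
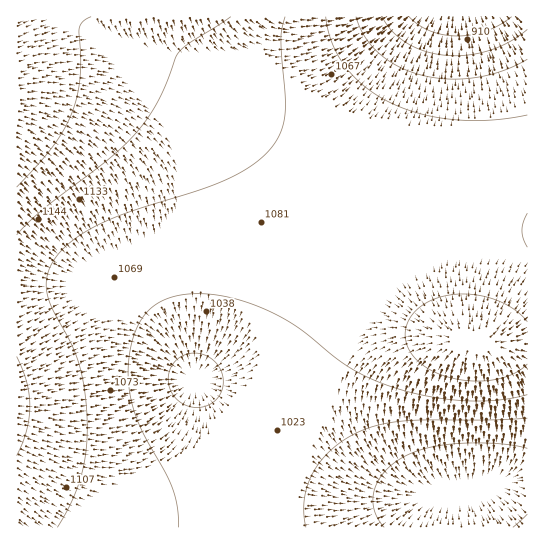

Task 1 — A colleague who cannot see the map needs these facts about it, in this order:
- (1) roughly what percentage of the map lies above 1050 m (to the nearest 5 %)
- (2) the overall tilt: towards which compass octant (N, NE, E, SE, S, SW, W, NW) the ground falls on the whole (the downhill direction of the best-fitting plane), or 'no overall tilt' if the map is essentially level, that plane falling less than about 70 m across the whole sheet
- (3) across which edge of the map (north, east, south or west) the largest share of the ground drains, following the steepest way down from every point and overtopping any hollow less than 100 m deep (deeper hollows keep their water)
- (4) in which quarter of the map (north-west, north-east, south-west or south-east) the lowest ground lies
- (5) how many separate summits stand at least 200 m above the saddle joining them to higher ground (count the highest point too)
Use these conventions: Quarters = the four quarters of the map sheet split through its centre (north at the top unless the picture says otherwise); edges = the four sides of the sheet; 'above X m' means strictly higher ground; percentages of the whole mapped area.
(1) About 70 % of the map lies above 1050 m.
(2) The general tilt is down to the south-east (the land rises towards the north-west).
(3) Most of the ground drains across the southern edge.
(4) The lowest point lies in the north-east quarter of the map.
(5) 1 summit rises at least 200 m above its surroundings.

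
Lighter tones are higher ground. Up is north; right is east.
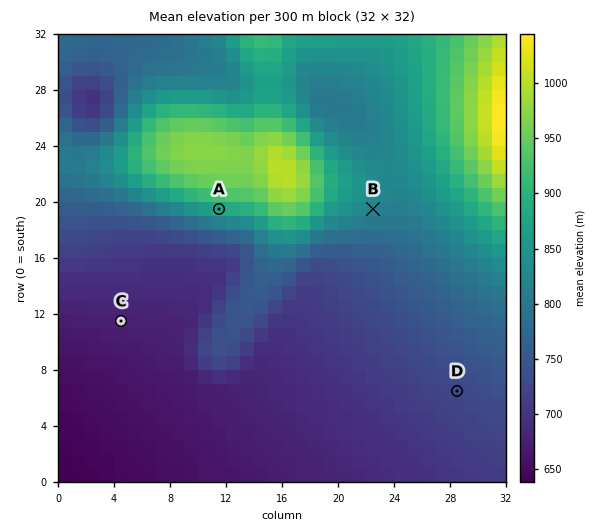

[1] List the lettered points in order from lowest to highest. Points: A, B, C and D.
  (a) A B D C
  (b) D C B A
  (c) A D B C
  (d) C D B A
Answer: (d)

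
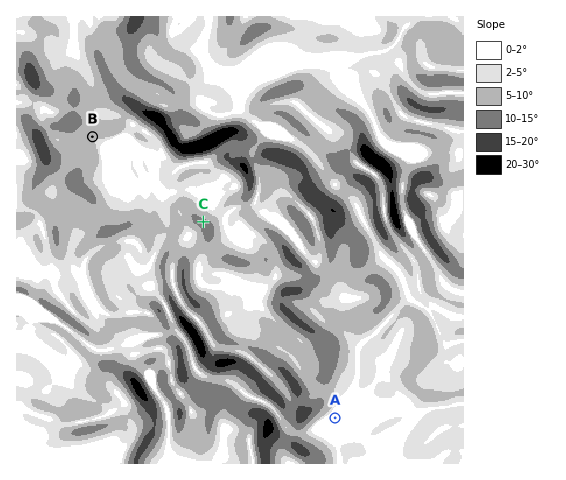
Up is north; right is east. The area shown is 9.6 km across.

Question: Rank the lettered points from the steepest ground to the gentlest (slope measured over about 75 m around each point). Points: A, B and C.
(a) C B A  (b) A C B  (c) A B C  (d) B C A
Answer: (a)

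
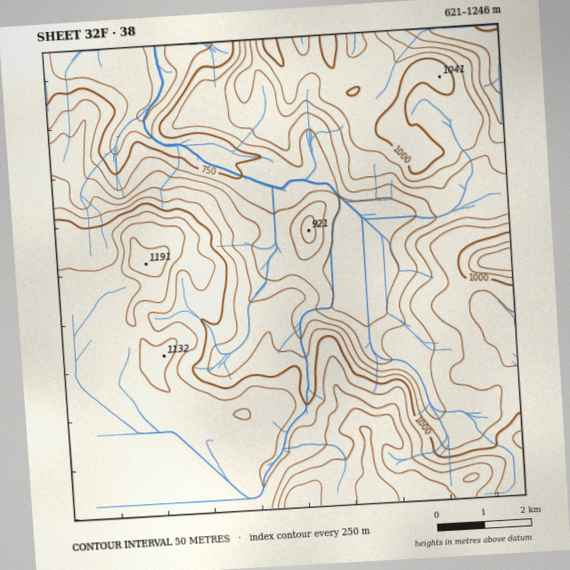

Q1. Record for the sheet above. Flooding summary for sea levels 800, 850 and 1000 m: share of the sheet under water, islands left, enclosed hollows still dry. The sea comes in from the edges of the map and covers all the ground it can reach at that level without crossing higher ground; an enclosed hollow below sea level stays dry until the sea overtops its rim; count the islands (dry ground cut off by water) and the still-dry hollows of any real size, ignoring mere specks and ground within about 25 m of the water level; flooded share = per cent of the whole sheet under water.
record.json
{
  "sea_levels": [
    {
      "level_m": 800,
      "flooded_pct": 15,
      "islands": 0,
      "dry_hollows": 0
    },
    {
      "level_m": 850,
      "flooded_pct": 24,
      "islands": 1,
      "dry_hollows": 0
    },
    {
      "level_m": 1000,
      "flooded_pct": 60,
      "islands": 1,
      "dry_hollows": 0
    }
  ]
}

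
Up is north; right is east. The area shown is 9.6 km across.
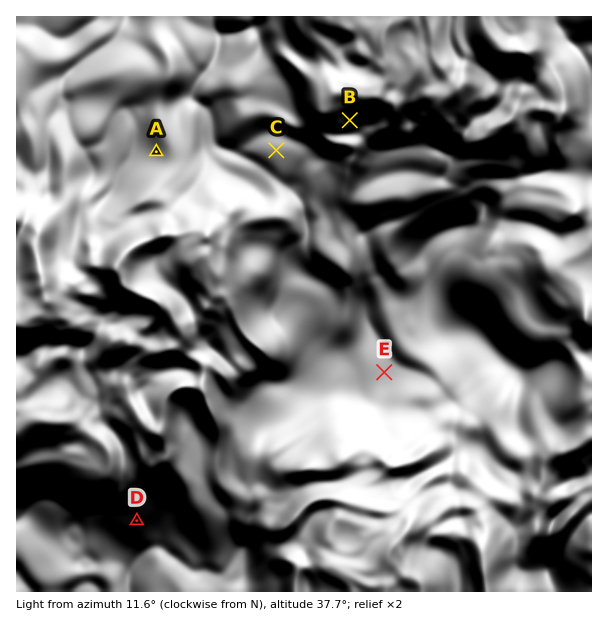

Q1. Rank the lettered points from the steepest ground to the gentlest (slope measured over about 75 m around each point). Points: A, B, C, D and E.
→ B D A C E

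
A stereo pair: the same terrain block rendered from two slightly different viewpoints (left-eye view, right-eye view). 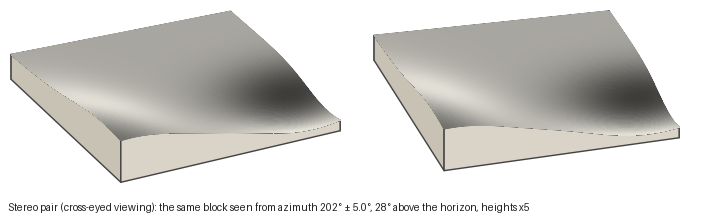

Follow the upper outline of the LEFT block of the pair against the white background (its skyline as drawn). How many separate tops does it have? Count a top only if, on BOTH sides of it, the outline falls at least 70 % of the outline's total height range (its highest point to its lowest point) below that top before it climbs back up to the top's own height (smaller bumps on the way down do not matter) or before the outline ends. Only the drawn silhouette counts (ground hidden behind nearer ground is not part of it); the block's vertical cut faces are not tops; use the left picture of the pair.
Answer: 0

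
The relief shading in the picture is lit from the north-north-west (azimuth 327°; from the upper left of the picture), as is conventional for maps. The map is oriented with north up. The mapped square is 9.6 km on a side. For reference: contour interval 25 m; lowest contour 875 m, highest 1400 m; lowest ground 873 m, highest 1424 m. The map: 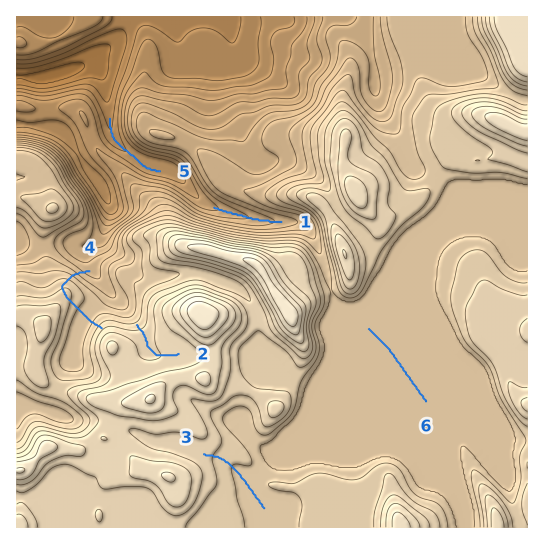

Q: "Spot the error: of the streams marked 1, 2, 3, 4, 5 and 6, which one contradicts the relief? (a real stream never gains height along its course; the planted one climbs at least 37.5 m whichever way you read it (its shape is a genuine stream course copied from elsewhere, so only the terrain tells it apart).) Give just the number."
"4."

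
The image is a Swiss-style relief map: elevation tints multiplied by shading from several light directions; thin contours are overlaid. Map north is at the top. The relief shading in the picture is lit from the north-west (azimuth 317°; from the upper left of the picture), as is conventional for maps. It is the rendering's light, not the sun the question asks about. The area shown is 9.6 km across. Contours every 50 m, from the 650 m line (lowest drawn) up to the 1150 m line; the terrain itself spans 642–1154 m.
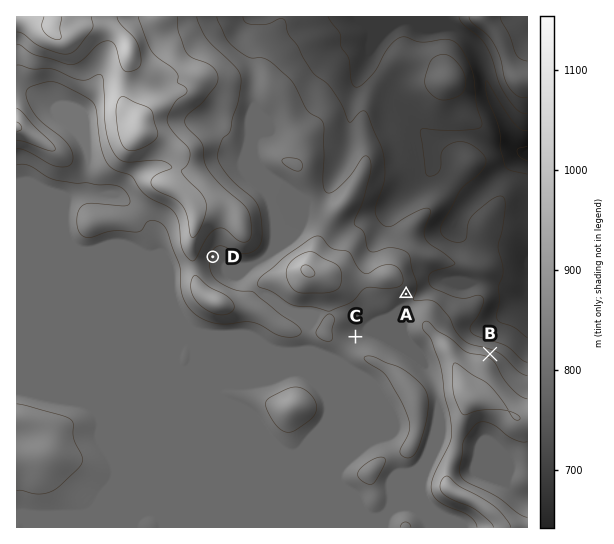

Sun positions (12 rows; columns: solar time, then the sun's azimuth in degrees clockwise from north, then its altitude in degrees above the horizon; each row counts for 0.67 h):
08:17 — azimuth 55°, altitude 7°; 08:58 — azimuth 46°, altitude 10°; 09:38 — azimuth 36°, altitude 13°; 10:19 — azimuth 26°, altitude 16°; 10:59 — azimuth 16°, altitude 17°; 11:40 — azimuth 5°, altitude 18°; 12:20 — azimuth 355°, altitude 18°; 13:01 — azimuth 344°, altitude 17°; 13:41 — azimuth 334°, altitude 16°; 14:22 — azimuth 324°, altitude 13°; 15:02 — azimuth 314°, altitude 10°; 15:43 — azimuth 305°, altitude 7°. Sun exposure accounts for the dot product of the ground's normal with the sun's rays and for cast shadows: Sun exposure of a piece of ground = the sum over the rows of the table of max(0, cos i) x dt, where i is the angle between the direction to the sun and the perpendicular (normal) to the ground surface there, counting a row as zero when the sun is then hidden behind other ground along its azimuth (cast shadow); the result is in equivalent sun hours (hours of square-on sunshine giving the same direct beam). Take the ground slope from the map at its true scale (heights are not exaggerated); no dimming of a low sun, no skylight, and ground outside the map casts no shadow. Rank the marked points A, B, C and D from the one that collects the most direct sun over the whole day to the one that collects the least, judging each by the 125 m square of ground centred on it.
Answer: B > C > D > A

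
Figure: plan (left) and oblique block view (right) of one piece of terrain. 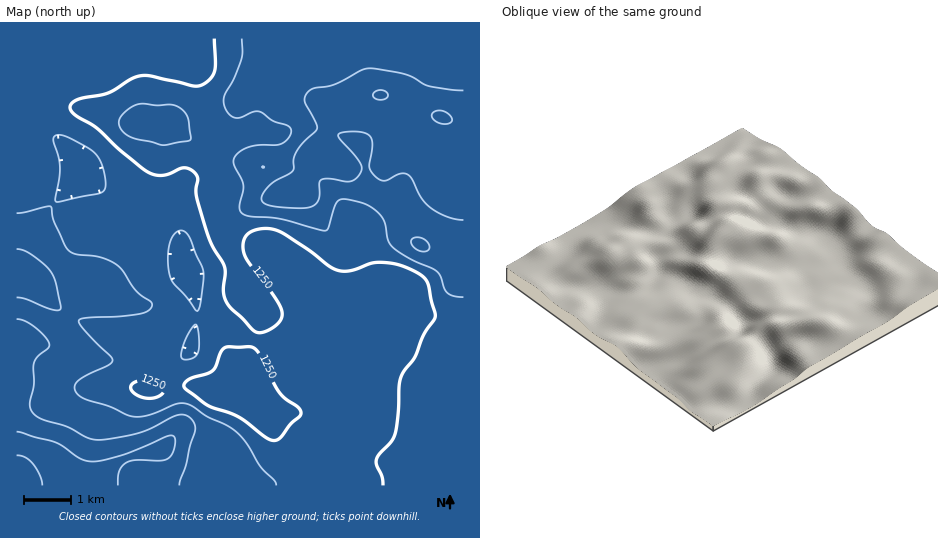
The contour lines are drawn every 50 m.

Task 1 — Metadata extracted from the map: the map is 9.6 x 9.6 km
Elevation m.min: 1080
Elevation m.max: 1400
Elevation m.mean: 1250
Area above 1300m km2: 20.9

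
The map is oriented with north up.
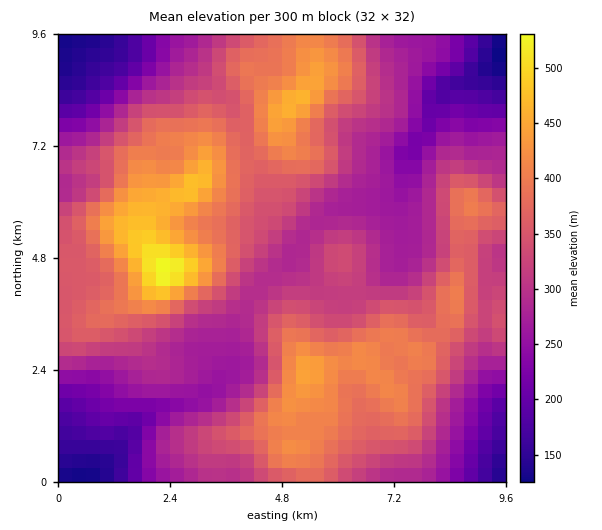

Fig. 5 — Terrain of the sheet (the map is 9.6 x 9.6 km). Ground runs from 120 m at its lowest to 540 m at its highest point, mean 320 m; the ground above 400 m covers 15.7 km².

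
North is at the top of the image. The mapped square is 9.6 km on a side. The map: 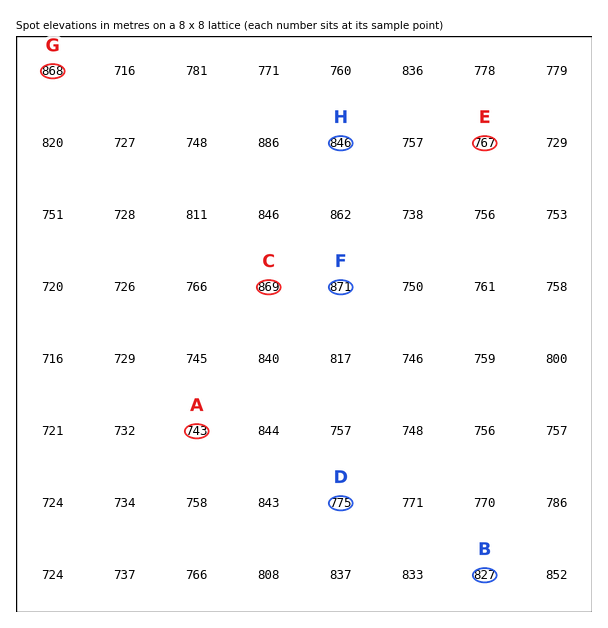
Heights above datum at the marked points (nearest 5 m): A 745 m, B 825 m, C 870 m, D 775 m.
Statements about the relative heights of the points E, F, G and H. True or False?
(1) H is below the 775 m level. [False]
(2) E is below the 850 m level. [True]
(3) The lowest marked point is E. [True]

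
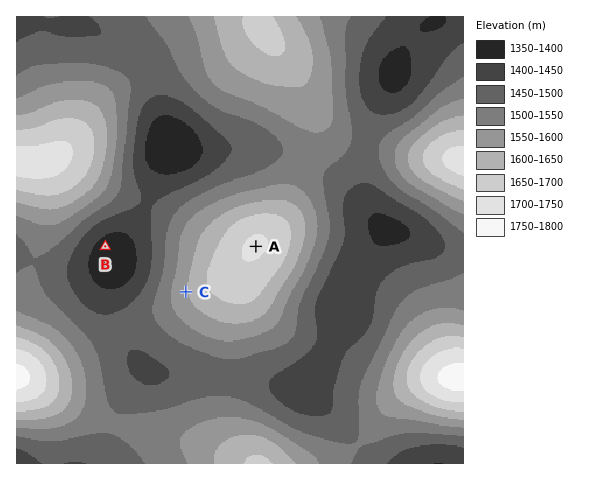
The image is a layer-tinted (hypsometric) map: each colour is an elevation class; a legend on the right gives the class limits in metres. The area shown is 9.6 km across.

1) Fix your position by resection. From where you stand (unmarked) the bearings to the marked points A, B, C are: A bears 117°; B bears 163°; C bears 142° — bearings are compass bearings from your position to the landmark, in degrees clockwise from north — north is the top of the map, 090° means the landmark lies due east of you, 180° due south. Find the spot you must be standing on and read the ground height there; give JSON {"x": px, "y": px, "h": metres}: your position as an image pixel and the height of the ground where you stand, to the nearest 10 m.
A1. {"x": 78, "y": 155, "h": 1690}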